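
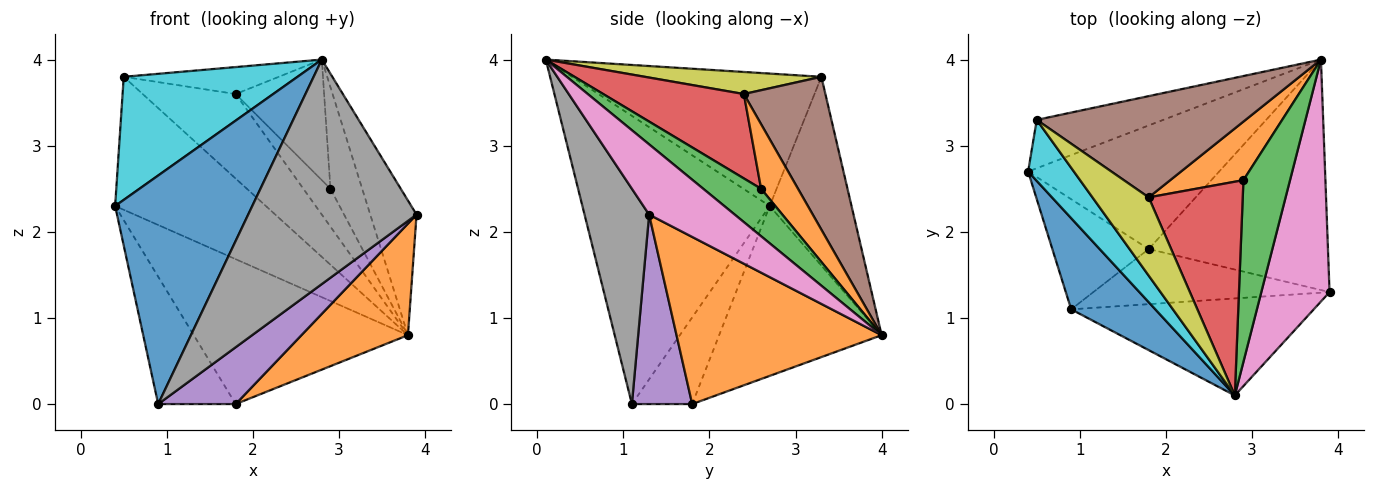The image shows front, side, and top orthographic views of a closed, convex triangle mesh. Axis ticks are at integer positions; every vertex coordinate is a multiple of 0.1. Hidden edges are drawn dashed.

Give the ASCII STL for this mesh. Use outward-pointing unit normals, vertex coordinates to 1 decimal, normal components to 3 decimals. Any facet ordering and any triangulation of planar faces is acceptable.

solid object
 facet normal -0.500 0.659 -0.562
  outer loop
   vertex 1.8 1.8 0.0
   vertex 0.4 2.7 2.3
   vertex 3.8 4.0 0.8
  endloop
 endfacet
 facet normal 0.643 -0.334 -0.689
  outer loop
   vertex 1.8 1.8 0.0
   vertex 3.8 4.0 0.8
   vertex 3.9 1.3 2.2
  endloop
 endfacet
 facet normal -0.454 0.837 -0.305
  outer loop
   vertex 0.5 3.3 3.8
   vertex 3.8 4.0 0.8
   vertex 0.4 2.7 2.3
  endloop
 endfacet
 facet normal -0.507 0.652 -0.564
  outer loop
   vertex 0.9 1.1 0.0
   vertex 0.4 2.7 2.3
   vertex 1.8 1.8 0.0
  endloop
 endfacet
 facet normal 0.488 -0.627 -0.608
  outer loop
   vertex 0.9 1.1 0.0
   vertex 1.8 1.8 0.0
   vertex 3.9 1.3 2.2
  endloop
 endfacet
 facet normal 0.490 0.559 0.669
  outer loop
   vertex 1.8 2.4 3.6
   vertex 3.8 4.0 0.8
   vertex 0.5 3.3 3.8
  endloop
 endfacet
 facet normal 0.669 0.362 0.650
  outer loop
   vertex 2.8 0.1 4.0
   vertex 3.9 1.3 2.2
   vertex 3.8 4.0 0.8
  endloop
 endfacet
 facet normal 0.332 -0.866 -0.374
  outer loop
   vertex 2.8 0.1 4.0
   vertex 0.9 1.1 0.0
   vertex 3.9 1.3 2.2
  endloop
 endfacet
 facet normal 0.348 0.305 0.886
  outer loop
   vertex 2.8 0.1 4.0
   vertex 1.8 2.4 3.6
   vertex 0.5 3.3 3.8
  endloop
 endfacet
 facet normal -0.789 -0.550 0.273
  outer loop
   vertex 2.8 0.1 4.0
   vertex 0.5 3.3 3.8
   vertex 0.4 2.7 2.3
  endloop
 endfacet
 facet normal -0.785 -0.575 0.229
  outer loop
   vertex 2.8 0.1 4.0
   vertex 0.4 2.7 2.3
   vertex 0.9 1.1 0.0
  endloop
 endfacet
 facet normal 0.595 0.437 0.675
  outer loop
   vertex 2.9 2.6 2.5
   vertex 3.8 4.0 0.8
   vertex 1.8 2.4 3.6
  endloop
 endfacet
 facet normal 0.665 0.365 0.652
  outer loop
   vertex 2.9 2.6 2.5
   vertex 2.8 0.1 4.0
   vertex 3.8 4.0 0.8
  endloop
 endfacet
 facet normal 0.616 0.387 0.686
  outer loop
   vertex 2.9 2.6 2.5
   vertex 1.8 2.4 3.6
   vertex 2.8 0.1 4.0
  endloop
 endfacet
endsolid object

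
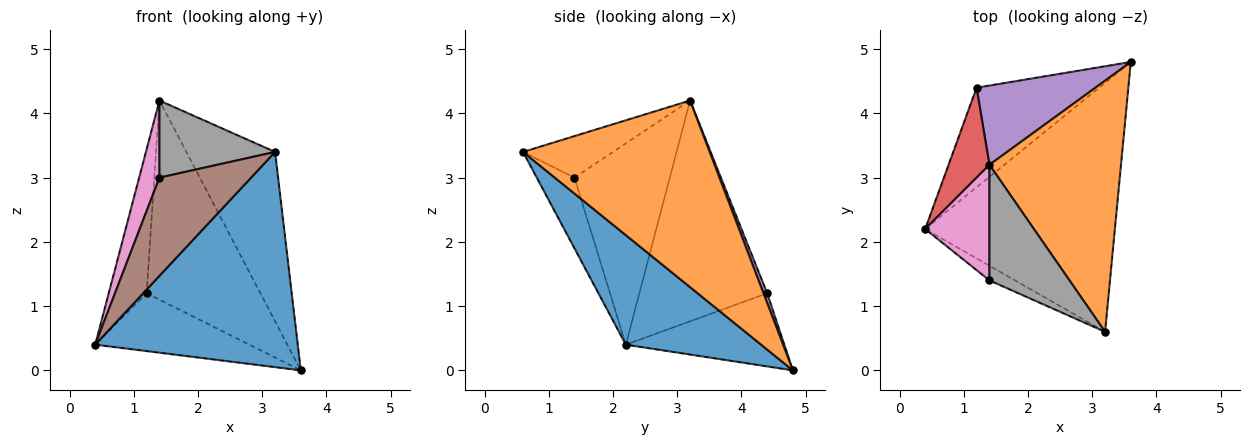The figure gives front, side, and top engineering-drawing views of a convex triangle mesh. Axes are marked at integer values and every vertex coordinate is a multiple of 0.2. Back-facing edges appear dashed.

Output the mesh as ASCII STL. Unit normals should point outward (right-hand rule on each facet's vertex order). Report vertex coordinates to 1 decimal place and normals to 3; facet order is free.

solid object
 facet normal 0.400 -0.599 -0.693
  outer loop
   vertex 3.2 0.6 3.4
   vertex 0.4 2.2 0.4
   vertex 3.6 4.8 0.0
  endloop
 endfacet
 facet normal 0.762 0.362 0.537
  outer loop
   vertex 1.4 3.2 4.2
   vertex 3.2 0.6 3.4
   vertex 3.6 4.8 0.0
  endloop
 endfacet
 facet normal -0.459 0.446 -0.768
  outer loop
   vertex 1.2 4.4 1.2
   vertex 3.6 4.8 0.0
   vertex 0.4 2.2 0.4
  endloop
 endfacet
 facet normal -0.944 0.280 0.175
  outer loop
   vertex 1.2 4.4 1.2
   vertex 0.4 2.2 0.4
   vertex 1.4 3.2 4.2
  endloop
 endfacet
 facet normal 0.030 0.929 0.370
  outer loop
   vertex 1.2 4.4 1.2
   vertex 1.4 3.2 4.2
   vertex 3.6 4.8 0.0
  endloop
 endfacet
 facet normal -0.377 -0.916 -0.137
  outer loop
   vertex 1.4 1.4 3.0
   vertex 0.4 2.2 0.4
   vertex 3.2 0.6 3.4
  endloop
 endfacet
 facet normal -0.934 -0.199 0.298
  outer loop
   vertex 1.4 1.4 3.0
   vertex 1.4 3.2 4.2
   vertex 0.4 2.2 0.4
  endloop
 endfacet
 facet normal -0.396 -0.509 0.764
  outer loop
   vertex 1.4 1.4 3.0
   vertex 3.2 0.6 3.4
   vertex 1.4 3.2 4.2
  endloop
 endfacet
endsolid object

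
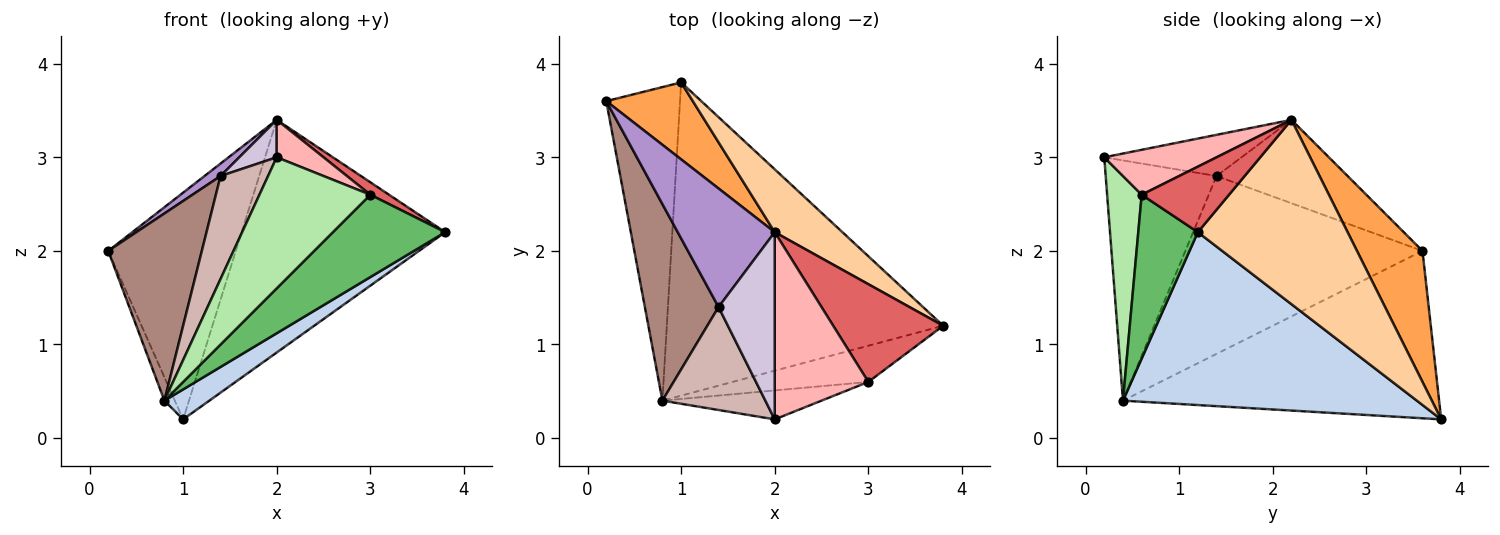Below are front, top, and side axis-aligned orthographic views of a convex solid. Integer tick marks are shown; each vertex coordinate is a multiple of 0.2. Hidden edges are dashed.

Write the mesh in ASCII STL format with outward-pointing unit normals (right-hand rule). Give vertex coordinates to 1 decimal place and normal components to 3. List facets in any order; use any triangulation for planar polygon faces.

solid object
 facet normal -0.915 0.030 -0.403
  outer loop
   vertex 0.8 0.4 0.4
   vertex 0.2 3.6 2.0
   vertex 1.0 3.8 0.2
  endloop
 endfacet
 facet normal 0.529 -0.081 -0.845
  outer loop
   vertex 0.8 0.4 0.4
   vertex 1.0 3.8 0.2
   vertex 3.8 1.2 2.2
  endloop
 endfacet
 facet normal 0.437 0.852 0.289
  outer loop
   vertex 2.0 2.2 3.4
   vertex 1.0 3.8 0.2
   vertex 0.2 3.6 2.0
  endloop
 endfacet
 facet normal 0.579 0.787 0.213
  outer loop
   vertex 2.0 2.2 3.4
   vertex 3.8 1.2 2.2
   vertex 1.0 3.8 0.2
  endloop
 endfacet
 facet normal 0.437 -0.824 -0.362
  outer loop
   vertex 3.0 0.6 2.6
   vertex 0.8 0.4 0.4
   vertex 3.8 1.2 2.2
  endloop
 endfacet
 facet normal 0.291 -0.934 -0.206
  outer loop
   vertex 3.0 0.6 2.6
   vertex 2.0 0.2 3.0
   vertex 0.8 0.4 0.4
  endloop
 endfacet
 facet normal 0.509 -0.109 0.854
  outer loop
   vertex 3.0 0.6 2.6
   vertex 3.8 1.2 2.2
   vertex 2.0 2.2 3.4
  endloop
 endfacet
 facet normal 0.426 -0.177 0.887
  outer loop
   vertex 3.0 0.6 2.6
   vertex 2.0 2.2 3.4
   vertex 2.0 0.2 3.0
  endloop
 endfacet
 facet normal -0.650 -0.080 0.756
  outer loop
   vertex 1.4 1.4 2.8
   vertex 2.0 2.2 3.4
   vertex 0.2 3.6 2.0
  endloop
 endfacet
 facet normal -0.584 -0.159 0.796
  outer loop
   vertex 1.4 1.4 2.8
   vertex 2.0 0.2 3.0
   vertex 2.0 2.2 3.4
  endloop
 endfacet
 facet normal -0.868 -0.343 0.360
  outer loop
   vertex 1.4 1.4 2.8
   vertex 0.2 3.6 2.0
   vertex 0.8 0.4 0.4
  endloop
 endfacet
 facet normal -0.855 -0.367 0.367
  outer loop
   vertex 1.4 1.4 2.8
   vertex 0.8 0.4 0.4
   vertex 2.0 0.2 3.0
  endloop
 endfacet
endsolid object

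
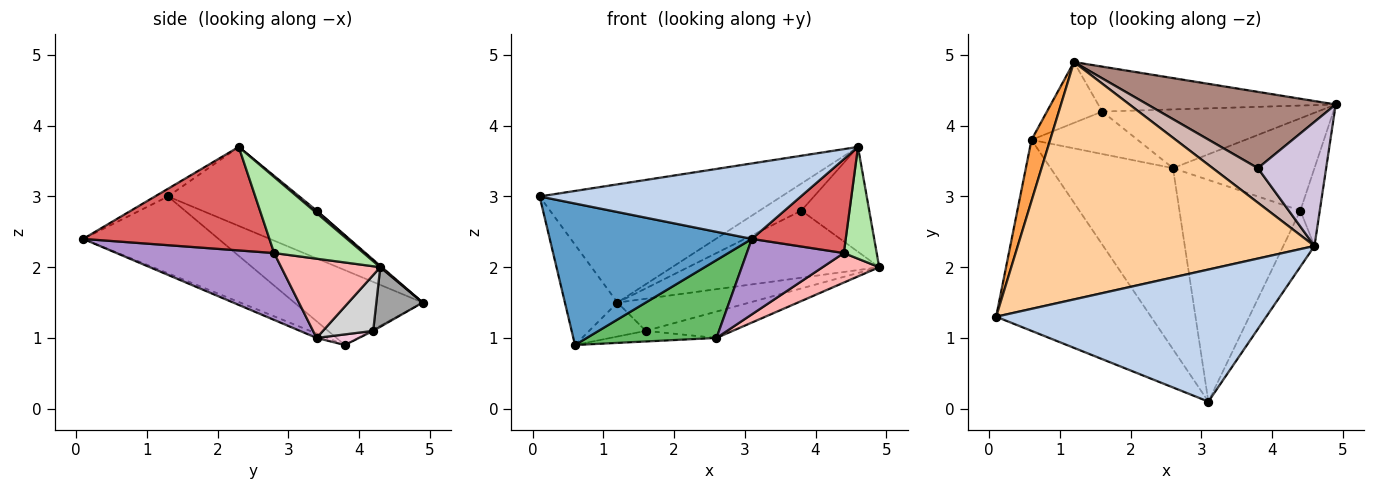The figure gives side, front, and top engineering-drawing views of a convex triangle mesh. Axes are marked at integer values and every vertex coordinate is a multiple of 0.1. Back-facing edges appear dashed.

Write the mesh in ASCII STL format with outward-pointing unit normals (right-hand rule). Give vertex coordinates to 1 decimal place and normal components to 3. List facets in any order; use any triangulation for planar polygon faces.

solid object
 facet normal -0.370 -0.553 -0.746
  outer loop
   vertex 0.6 3.8 0.9
   vertex 3.1 0.1 2.4
   vertex 0.1 1.3 3.0
  endloop
 endfacet
 facet normal -0.025 -0.496 0.868
  outer loop
   vertex 4.6 2.3 3.7
   vertex 0.1 1.3 3.0
   vertex 3.1 0.1 2.4
  endloop
 endfacet
 facet normal -0.902 0.369 0.225
  outer loop
   vertex 1.2 4.9 1.5
   vertex 0.6 3.8 0.9
   vertex 0.1 1.3 3.0
  endloop
 endfacet
 facet normal -0.232 0.434 0.871
  outer loop
   vertex 1.2 4.9 1.5
   vertex 0.1 1.3 3.0
   vertex 4.6 2.3 3.7
  endloop
 endfacet
 facet normal -0.033 -0.395 -0.918
  outer loop
   vertex 2.6 3.4 1.0
   vertex 3.1 0.1 2.4
   vertex 0.6 3.8 0.9
  endloop
 endfacet
 facet normal 0.913 -0.335 -0.233
  outer loop
   vertex 4.4 2.8 2.2
   vertex 4.9 4.3 2.0
   vertex 4.6 2.3 3.7
  endloop
 endfacet
 facet normal 0.862 -0.434 -0.260
  outer loop
   vertex 4.4 2.8 2.2
   vertex 4.6 2.3 3.7
   vertex 3.1 0.1 2.4
  endloop
 endfacet
 facet normal 0.471 -0.269 -0.840
  outer loop
   vertex 4.4 2.8 2.2
   vertex 2.6 3.4 1.0
   vertex 4.9 4.3 2.0
  endloop
 endfacet
 facet normal 0.464 -0.285 -0.839
  outer loop
   vertex 4.4 2.8 2.2
   vertex 3.1 0.1 2.4
   vertex 2.6 3.4 1.0
  endloop
 endfacet
 facet normal 0.028 0.645 0.764
  outer loop
   vertex 3.8 3.4 2.8
   vertex 4.6 2.3 3.7
   vertex 4.9 4.3 2.0
  endloop
 endfacet
 facet normal 0.006 0.660 0.751
  outer loop
   vertex 3.8 3.4 2.8
   vertex 4.9 4.3 2.0
   vertex 1.2 4.9 1.5
  endloop
 endfacet
 facet normal -0.038 0.616 0.787
  outer loop
   vertex 3.8 3.4 2.8
   vertex 1.2 4.9 1.5
   vertex 4.6 2.3 3.7
  endloop
 endfacet
 facet normal -0.020 0.487 -0.873
  outer loop
   vertex 1.6 4.2 1.1
   vertex 0.6 3.8 0.9
   vertex 1.2 4.9 1.5
  endloop
 endfacet
 facet normal 0.097 0.241 -0.966
  outer loop
   vertex 1.6 4.2 1.1
   vertex 2.6 3.4 1.0
   vertex 0.6 3.8 0.9
  endloop
 endfacet
 facet normal 0.200 0.570 -0.797
  outer loop
   vertex 1.6 4.2 1.1
   vertex 1.2 4.9 1.5
   vertex 4.9 4.3 2.0
  endloop
 endfacet
 facet normal 0.230 0.399 -0.888
  outer loop
   vertex 1.6 4.2 1.1
   vertex 4.9 4.3 2.0
   vertex 2.6 3.4 1.0
  endloop
 endfacet
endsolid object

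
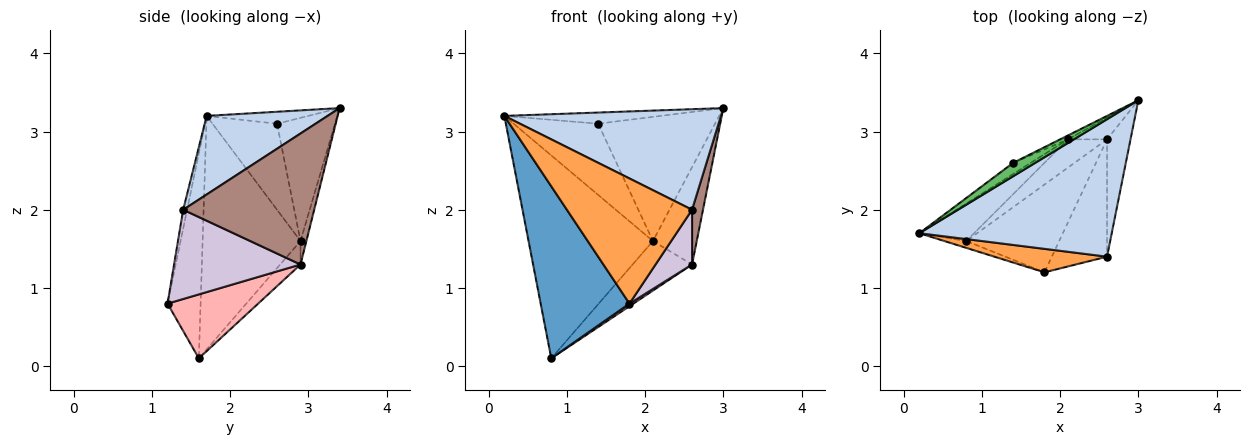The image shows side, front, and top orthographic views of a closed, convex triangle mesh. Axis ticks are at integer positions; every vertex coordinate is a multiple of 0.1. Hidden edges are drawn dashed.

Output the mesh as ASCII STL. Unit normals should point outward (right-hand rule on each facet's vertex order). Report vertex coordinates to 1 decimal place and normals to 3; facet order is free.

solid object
 facet normal -0.349 -0.937 -0.037
  outer loop
   vertex 0.8 1.6 0.1
   vertex 1.8 1.2 0.8
   vertex 0.2 1.7 3.2
  endloop
 endfacet
 facet normal 0.313 -0.561 0.766
  outer loop
   vertex 2.6 1.4 2.0
   vertex 3.0 3.4 3.3
   vertex 0.2 1.7 3.2
  endloop
 endfacet
 facet normal -0.031 -0.982 0.184
  outer loop
   vertex 2.6 1.4 2.0
   vertex 0.2 1.7 3.2
   vertex 1.8 1.2 0.8
  endloop
 endfacet
 facet normal -0.612 0.778 -0.144
  outer loop
   vertex 2.1 2.9 1.6
   vertex 0.8 1.6 0.1
   vertex 0.2 1.7 3.2
  endloop
 endfacet
 facet normal -0.384 0.591 0.709
  outer loop
   vertex 1.4 2.6 3.1
   vertex 0.2 1.7 3.2
   vertex 3.0 3.4 3.3
  endloop
 endfacet
 facet normal -0.602 0.789 -0.123
  outer loop
   vertex 1.4 2.6 3.1
   vertex 2.1 2.9 1.6
   vertex 0.2 1.7 3.2
  endloop
 endfacet
 facet normal -0.444 0.895 -0.028
  outer loop
   vertex 1.4 2.6 3.1
   vertex 3.0 3.4 3.3
   vertex 2.1 2.9 1.6
  endloop
 endfacet
 facet normal 0.567 -0.024 -0.824
  outer loop
   vertex 2.6 2.9 1.3
   vertex 1.8 1.2 0.8
   vertex 0.8 1.6 0.1
  endloop
 endfacet
 facet normal -0.285 0.833 -0.475
  outer loop
   vertex 2.6 2.9 1.3
   vertex 0.8 1.6 0.1
   vertex 2.1 2.9 1.6
  endloop
 endfacet
 facet normal 0.826 -0.238 -0.511
  outer loop
   vertex 2.6 2.9 1.3
   vertex 2.6 1.4 2.0
   vertex 1.8 1.2 0.8
  endloop
 endfacet
 facet normal 0.981 -0.082 -0.176
  outer loop
   vertex 2.6 2.9 1.3
   vertex 3.0 3.4 3.3
   vertex 2.6 1.4 2.0
  endloop
 endfacet
 facet normal -0.130 0.968 -0.216
  outer loop
   vertex 2.6 2.9 1.3
   vertex 2.1 2.9 1.6
   vertex 3.0 3.4 3.3
  endloop
 endfacet
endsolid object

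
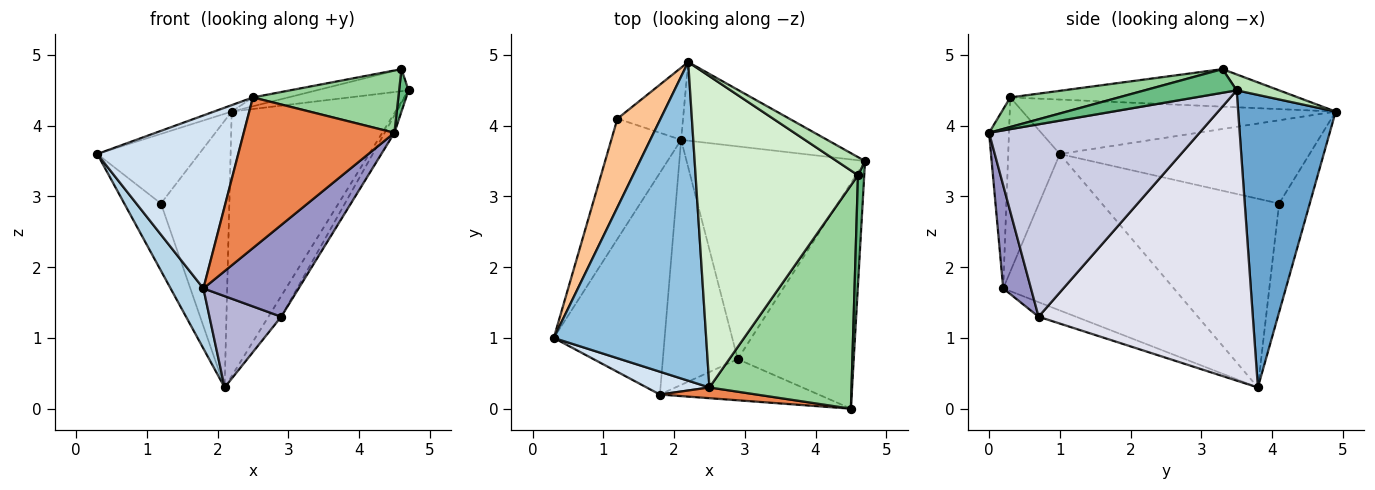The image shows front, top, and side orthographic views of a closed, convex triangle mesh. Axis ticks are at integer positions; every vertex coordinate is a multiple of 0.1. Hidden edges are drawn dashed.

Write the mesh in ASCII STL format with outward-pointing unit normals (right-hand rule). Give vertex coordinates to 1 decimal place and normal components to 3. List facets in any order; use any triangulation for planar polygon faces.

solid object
 facet normal 0.496 0.832 -0.247
  outer loop
   vertex 2.2 4.9 4.2
   vertex 4.7 3.5 4.5
   vertex 2.1 3.8 0.3
  endloop
 endfacet
 facet normal -0.336 0.019 0.942
  outer loop
   vertex 2.5 0.3 4.4
   vertex 2.2 4.9 4.2
   vertex 0.3 1.0 3.6
  endloop
 endfacet
 facet normal -0.806 -0.155 -0.571
  outer loop
   vertex 1.8 0.2 1.7
   vertex 0.3 1.0 3.6
   vertex 2.1 3.8 0.3
  endloop
 endfacet
 facet normal -0.341 -0.932 0.123
  outer loop
   vertex 1.8 0.2 1.7
   vertex 2.5 0.3 4.4
   vertex 0.3 1.0 3.6
  endloop
 endfacet
 facet normal -0.131 -0.989 0.071
  outer loop
   vertex 1.8 0.2 1.7
   vertex 4.5 0.0 3.9
   vertex 2.5 0.3 4.4
  endloop
 endfacet
 facet normal -0.921 0.190 -0.341
  outer loop
   vertex 1.2 4.1 2.9
   vertex 2.1 3.8 0.3
   vertex 0.3 1.0 3.6
  endloop
 endfacet
 facet normal -0.835 0.340 0.433
  outer loop
   vertex 1.2 4.1 2.9
   vertex 0.3 1.0 3.6
   vertex 2.2 4.9 4.2
  endloop
 endfacet
 facet normal -0.397 0.886 -0.240
  outer loop
   vertex 1.2 4.1 2.9
   vertex 2.2 4.9 4.2
   vertex 2.1 3.8 0.3
  endloop
 endfacet
 facet normal 0.962 -0.099 0.255
  outer loop
   vertex 4.6 3.3 4.8
   vertex 4.5 0.0 3.9
   vertex 4.7 3.5 4.5
  endloop
 endfacet
 facet normal 0.197 -0.264 0.944
  outer loop
   vertex 4.6 3.3 4.8
   vertex 2.5 0.3 4.4
   vertex 4.5 0.0 3.9
  endloop
 endfacet
 facet normal 0.336 0.728 0.597
  outer loop
   vertex 4.6 3.3 4.8
   vertex 4.7 3.5 4.5
   vertex 2.2 4.9 4.2
  endloop
 endfacet
 facet normal -0.225 0.028 0.974
  outer loop
   vertex 4.6 3.3 4.8
   vertex 2.2 4.9 4.2
   vertex 2.5 0.3 4.4
  endloop
 endfacet
 facet normal 0.257 -0.882 -0.396
  outer loop
   vertex 2.9 0.7 1.3
   vertex 4.5 0.0 3.9
   vertex 1.8 0.2 1.7
  endloop
 endfacet
 facet normal -0.179 -0.344 -0.922
  outer loop
   vertex 2.9 0.7 1.3
   vertex 1.8 0.2 1.7
   vertex 2.1 3.8 0.3
  endloop
 endfacet
 facet normal 0.856 0.040 -0.516
  outer loop
   vertex 2.9 0.7 1.3
   vertex 4.7 3.5 4.5
   vertex 4.5 0.0 3.9
  endloop
 endfacet
 facet normal 0.851 0.051 -0.523
  outer loop
   vertex 2.9 0.7 1.3
   vertex 2.1 3.8 0.3
   vertex 4.7 3.5 4.5
  endloop
 endfacet
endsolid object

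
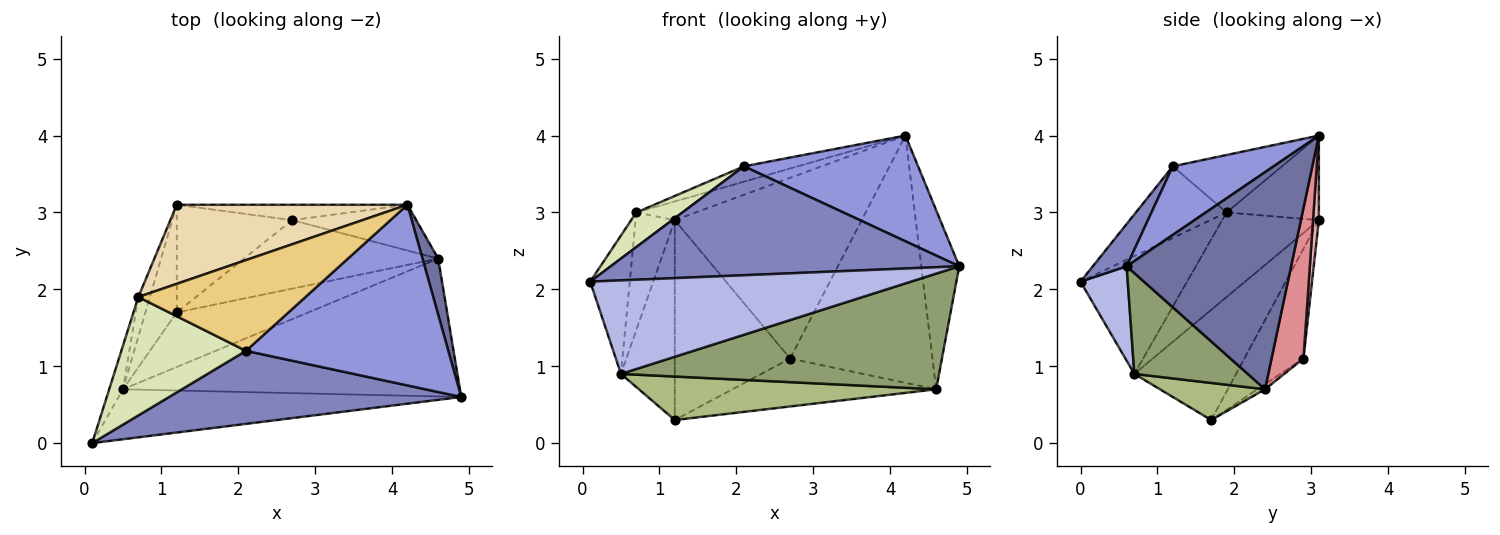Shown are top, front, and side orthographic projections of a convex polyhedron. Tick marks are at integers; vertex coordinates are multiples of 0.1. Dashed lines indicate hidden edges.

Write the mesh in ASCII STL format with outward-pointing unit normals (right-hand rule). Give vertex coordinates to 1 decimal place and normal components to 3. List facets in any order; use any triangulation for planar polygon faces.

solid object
 facet normal 0.972 0.224 0.070
  outer loop
   vertex 4.6 2.4 0.7
   vertex 4.2 3.1 4.0
   vertex 4.9 0.6 2.3
  endloop
 endfacet
 facet normal 0.080 -0.828 0.555
  outer loop
   vertex 2.1 1.2 3.6
   vertex 0.1 0.0 2.1
   vertex 4.9 0.6 2.3
  endloop
 endfacet
 facet normal 0.281 -0.485 0.828
  outer loop
   vertex 2.1 1.2 3.6
   vertex 4.9 0.6 2.3
   vertex 4.2 3.1 4.0
  endloop
 endfacet
 facet normal 0.129 -0.875 -0.467
  outer loop
   vertex 0.5 0.7 0.9
   vertex 4.9 0.6 2.3
   vertex 0.1 0.0 2.1
  endloop
 endfacet
 facet normal 0.223 -0.627 -0.747
  outer loop
   vertex 0.5 0.7 0.9
   vertex 4.6 2.4 0.7
   vertex 4.9 0.6 2.3
  endloop
 endfacet
 facet normal 0.215 -0.609 -0.764
  outer loop
   vertex 0.5 0.7 0.9
   vertex 1.2 1.7 0.3
   vertex 4.6 2.4 0.7
  endloop
 endfacet
 facet normal -0.857 0.453 -0.244
  outer loop
   vertex 1.2 3.1 2.9
   vertex 1.2 1.7 0.3
   vertex 0.5 0.7 0.9
  endloop
 endfacet
 facet normal -0.483 -0.246 0.840
  outer loop
   vertex 0.7 1.9 3.0
   vertex 0.1 0.0 2.1
   vertex 2.1 1.2 3.6
  endloop
 endfacet
 facet normal -0.932 0.346 -0.109
  outer loop
   vertex 0.7 1.9 3.0
   vertex 0.5 0.7 0.9
   vertex 0.1 0.0 2.1
  endloop
 endfacet
 facet normal -0.919 0.373 -0.125
  outer loop
   vertex 0.7 1.9 3.0
   vertex 1.2 3.1 2.9
   vertex 0.5 0.7 0.9
  endloop
 endfacet
 facet normal -0.321 0.158 0.934
  outer loop
   vertex 0.7 1.9 3.0
   vertex 2.1 1.2 3.6
   vertex 4.2 3.1 4.0
  endloop
 endfacet
 facet normal -0.336 0.216 0.917
  outer loop
   vertex 0.7 1.9 3.0
   vertex 4.2 3.1 4.0
   vertex 1.2 3.1 2.9
  endloop
 endfacet
 facet normal -0.022 0.573 -0.819
  outer loop
   vertex 2.7 2.9 1.1
   vertex 4.6 2.4 0.7
   vertex 1.2 1.7 0.3
  endloop
 endfacet
 facet normal -0.412 0.802 -0.432
  outer loop
   vertex 2.7 2.9 1.1
   vertex 1.2 1.7 0.3
   vertex 1.2 3.1 2.9
  endloop
 endfacet
 facet normal 0.215 0.960 -0.178
  outer loop
   vertex 2.7 2.9 1.1
   vertex 4.2 3.1 4.0
   vertex 4.6 2.4 0.7
  endloop
 endfacet
 facet normal 0.031 0.996 -0.085
  outer loop
   vertex 2.7 2.9 1.1
   vertex 1.2 3.1 2.9
   vertex 4.2 3.1 4.0
  endloop
 endfacet
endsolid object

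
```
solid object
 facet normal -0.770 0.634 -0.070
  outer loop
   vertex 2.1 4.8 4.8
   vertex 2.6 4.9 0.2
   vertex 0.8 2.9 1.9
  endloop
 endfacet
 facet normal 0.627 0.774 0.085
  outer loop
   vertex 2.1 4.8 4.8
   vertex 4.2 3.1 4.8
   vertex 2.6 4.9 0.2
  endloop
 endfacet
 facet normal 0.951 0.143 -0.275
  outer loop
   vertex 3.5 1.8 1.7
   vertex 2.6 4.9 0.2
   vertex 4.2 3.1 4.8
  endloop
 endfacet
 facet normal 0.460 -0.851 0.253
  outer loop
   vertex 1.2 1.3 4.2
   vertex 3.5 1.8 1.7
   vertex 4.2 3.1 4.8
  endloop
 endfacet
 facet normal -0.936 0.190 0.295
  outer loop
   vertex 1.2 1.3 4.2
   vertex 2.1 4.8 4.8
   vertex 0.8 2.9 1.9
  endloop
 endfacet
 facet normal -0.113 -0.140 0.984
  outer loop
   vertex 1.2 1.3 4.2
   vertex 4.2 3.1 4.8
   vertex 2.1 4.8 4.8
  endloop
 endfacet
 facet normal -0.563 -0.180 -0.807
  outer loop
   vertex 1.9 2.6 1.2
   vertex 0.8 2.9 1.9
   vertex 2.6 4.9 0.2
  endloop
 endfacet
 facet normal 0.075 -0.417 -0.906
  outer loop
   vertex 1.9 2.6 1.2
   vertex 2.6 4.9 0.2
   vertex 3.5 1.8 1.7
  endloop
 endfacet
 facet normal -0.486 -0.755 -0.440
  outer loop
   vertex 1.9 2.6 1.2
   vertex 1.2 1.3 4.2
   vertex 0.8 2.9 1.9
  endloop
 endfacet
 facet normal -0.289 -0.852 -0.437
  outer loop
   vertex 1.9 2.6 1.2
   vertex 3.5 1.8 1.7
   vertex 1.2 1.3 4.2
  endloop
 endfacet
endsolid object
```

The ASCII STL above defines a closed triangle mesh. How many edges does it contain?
15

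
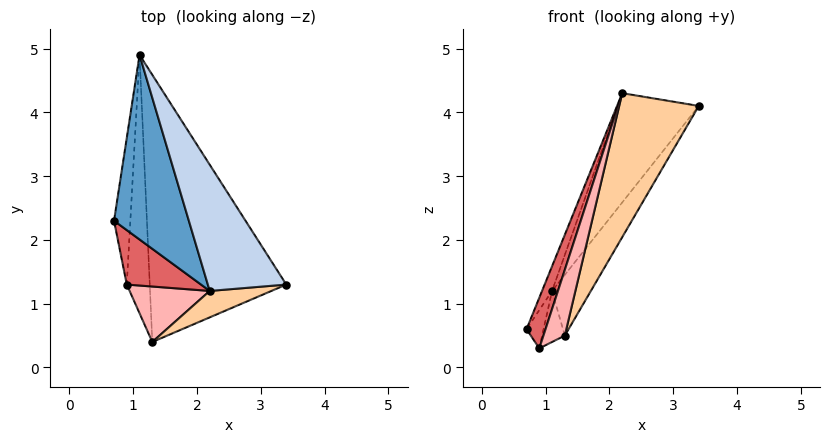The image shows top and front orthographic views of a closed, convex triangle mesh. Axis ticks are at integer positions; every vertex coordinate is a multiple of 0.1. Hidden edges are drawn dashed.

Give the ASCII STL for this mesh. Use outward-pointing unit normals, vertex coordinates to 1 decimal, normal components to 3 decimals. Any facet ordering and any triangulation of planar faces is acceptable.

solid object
 facet normal -0.920 0.052 0.388
  outer loop
   vertex 2.2 1.2 4.3
   vertex 1.1 4.9 1.2
   vertex 0.7 2.3 0.6
  endloop
 endfacet
 facet normal 0.071 0.653 0.754
  outer loop
   vertex 2.2 1.2 4.3
   vertex 3.4 1.3 4.1
   vertex 1.1 4.9 1.2
  endloop
 endfacet
 facet normal 0.844 0.119 -0.522
  outer loop
   vertex 1.3 0.4 0.5
   vertex 1.1 4.9 1.2
   vertex 3.4 1.3 4.1
  endloop
 endfacet
 facet normal 0.111 -0.977 0.179
  outer loop
   vertex 1.3 0.4 0.5
   vertex 3.4 1.3 4.1
   vertex 2.2 1.2 4.3
  endloop
 endfacet
 facet normal -0.186 0.248 -0.951
  outer loop
   vertex 0.9 1.3 0.3
   vertex 0.7 2.3 0.6
   vertex 1.1 4.9 1.2
  endloop
 endfacet
 facet normal 0.680 0.142 -0.720
  outer loop
   vertex 0.9 1.3 0.3
   vertex 1.1 4.9 1.2
   vertex 1.3 0.4 0.5
  endloop
 endfacet
 facet normal -0.917 -0.271 0.291
  outer loop
   vertex 0.9 1.3 0.3
   vertex 2.2 1.2 4.3
   vertex 0.7 2.3 0.6
  endloop
 endfacet
 facet normal -0.898 -0.336 0.283
  outer loop
   vertex 0.9 1.3 0.3
   vertex 1.3 0.4 0.5
   vertex 2.2 1.2 4.3
  endloop
 endfacet
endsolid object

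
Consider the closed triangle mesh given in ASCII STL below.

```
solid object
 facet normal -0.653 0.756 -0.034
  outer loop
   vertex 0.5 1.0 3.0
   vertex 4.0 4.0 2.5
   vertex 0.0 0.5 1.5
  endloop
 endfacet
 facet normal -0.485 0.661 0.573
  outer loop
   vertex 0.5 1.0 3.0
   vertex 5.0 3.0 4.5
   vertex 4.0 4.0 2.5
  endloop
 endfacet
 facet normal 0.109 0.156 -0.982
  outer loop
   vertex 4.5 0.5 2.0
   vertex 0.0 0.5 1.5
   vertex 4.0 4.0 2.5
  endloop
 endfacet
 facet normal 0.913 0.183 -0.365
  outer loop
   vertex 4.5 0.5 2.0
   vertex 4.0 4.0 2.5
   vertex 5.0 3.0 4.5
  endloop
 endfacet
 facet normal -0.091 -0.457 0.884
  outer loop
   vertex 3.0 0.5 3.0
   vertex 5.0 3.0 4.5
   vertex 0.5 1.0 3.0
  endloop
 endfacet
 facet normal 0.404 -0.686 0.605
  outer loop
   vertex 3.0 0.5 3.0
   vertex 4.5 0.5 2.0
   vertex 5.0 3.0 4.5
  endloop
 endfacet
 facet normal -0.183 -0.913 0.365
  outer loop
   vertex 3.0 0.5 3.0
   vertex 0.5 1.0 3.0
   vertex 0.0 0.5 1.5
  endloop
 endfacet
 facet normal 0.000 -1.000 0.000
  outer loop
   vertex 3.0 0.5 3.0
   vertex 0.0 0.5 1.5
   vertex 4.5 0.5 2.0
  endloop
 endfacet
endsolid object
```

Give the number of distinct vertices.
6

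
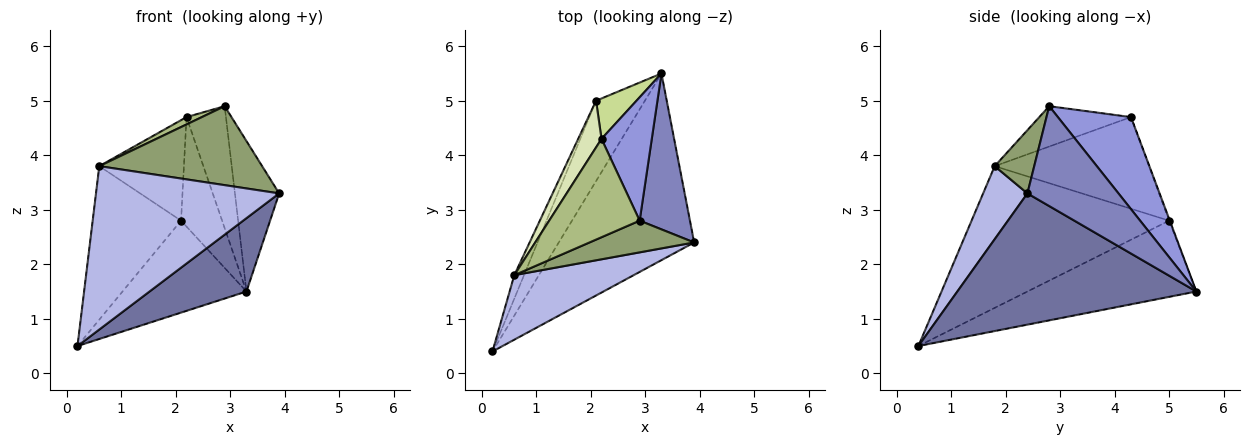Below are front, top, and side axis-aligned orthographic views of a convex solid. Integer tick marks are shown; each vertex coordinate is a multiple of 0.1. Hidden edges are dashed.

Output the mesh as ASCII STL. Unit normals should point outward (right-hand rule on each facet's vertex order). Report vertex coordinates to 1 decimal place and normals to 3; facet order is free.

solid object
 facet normal 0.670 -0.272 -0.691
  outer loop
   vertex 3.3 5.5 1.5
   vertex 3.9 2.4 3.3
   vertex 0.2 0.4 0.5
  endloop
 endfacet
 facet normal 0.819 0.398 0.413
  outer loop
   vertex 2.9 2.8 4.9
   vertex 3.9 2.4 3.3
   vertex 3.3 5.5 1.5
  endloop
 endfacet
 facet normal 0.793 0.428 0.433
  outer loop
   vertex 2.2 4.3 4.7
   vertex 2.9 2.8 4.9
   vertex 3.3 5.5 1.5
  endloop
 endfacet
 facet normal 0.219 -0.907 0.358
  outer loop
   vertex 0.6 1.8 3.8
   vertex 0.2 0.4 0.5
   vertex 3.9 2.4 3.3
  endloop
 endfacet
 facet normal 0.220 -0.905 0.364
  outer loop
   vertex 0.6 1.8 3.8
   vertex 3.9 2.4 3.3
   vertex 2.9 2.8 4.9
  endloop
 endfacet
 facet normal -0.406 -0.068 0.911
  outer loop
   vertex 0.6 1.8 3.8
   vertex 2.9 2.8 4.9
   vertex 2.2 4.3 4.7
  endloop
 endfacet
 facet normal -0.016 0.938 0.346
  outer loop
   vertex 2.1 5.0 2.8
   vertex 2.2 4.3 4.7
   vertex 3.3 5.5 1.5
  endloop
 endfacet
 facet normal -0.856 0.469 0.218
  outer loop
   vertex 2.1 5.0 2.8
   vertex 0.6 1.8 3.8
   vertex 2.2 4.3 4.7
  endloop
 endfacet
 facet normal -0.716 0.525 -0.459
  outer loop
   vertex 2.1 5.0 2.8
   vertex 3.3 5.5 1.5
   vertex 0.2 0.4 0.5
  endloop
 endfacet
 facet normal -0.911 0.408 -0.062
  outer loop
   vertex 2.1 5.0 2.8
   vertex 0.2 0.4 0.5
   vertex 0.6 1.8 3.8
  endloop
 endfacet
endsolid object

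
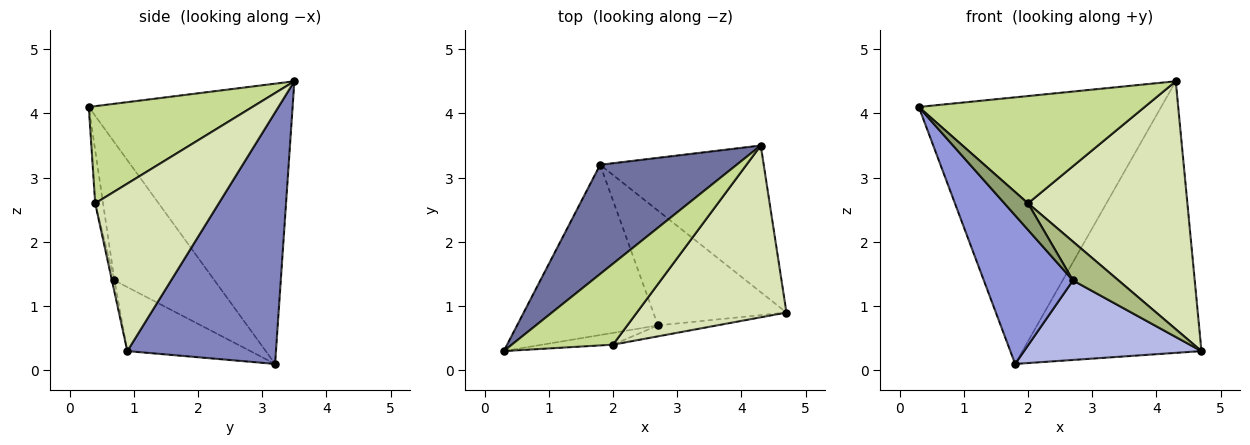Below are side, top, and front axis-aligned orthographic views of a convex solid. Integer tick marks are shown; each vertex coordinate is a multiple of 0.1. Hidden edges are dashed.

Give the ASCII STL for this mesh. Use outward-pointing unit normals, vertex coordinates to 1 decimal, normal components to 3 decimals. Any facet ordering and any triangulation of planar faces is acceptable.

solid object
 facet normal -0.614 0.730 0.299
  outer loop
   vertex 4.3 3.5 4.5
   vertex 1.8 3.2 0.1
   vertex 0.3 0.3 4.1
  endloop
 endfacet
 facet normal 0.590 0.710 -0.384
  outer loop
   vertex 4.3 3.5 4.5
   vertex 4.7 0.9 0.3
   vertex 1.8 3.2 0.1
  endloop
 endfacet
 facet normal -0.594 -0.529 -0.606
  outer loop
   vertex 2.7 0.7 1.4
   vertex 0.3 0.3 4.1
   vertex 1.8 3.2 0.1
  endloop
 endfacet
 facet normal -0.367 -0.530 -0.764
  outer loop
   vertex 2.7 0.7 1.4
   vertex 1.8 3.2 0.1
   vertex 4.7 0.9 0.3
  endloop
 endfacet
 facet normal -0.291 -0.874 -0.389
  outer loop
   vertex 2.0 0.4 2.6
   vertex 0.3 0.3 4.1
   vertex 2.7 0.7 1.4
  endloop
 endfacet
 facet normal -0.053 -0.961 -0.271
  outer loop
   vertex 2.0 0.4 2.6
   vertex 2.7 0.7 1.4
   vertex 4.7 0.9 0.3
  endloop
 endfacet
 facet normal 0.501 -0.691 0.521
  outer loop
   vertex 2.0 0.4 2.6
   vertex 4.3 3.5 4.5
   vertex 0.3 0.3 4.1
  endloop
 endfacet
 facet normal 0.537 -0.693 0.480
  outer loop
   vertex 2.0 0.4 2.6
   vertex 4.7 0.9 0.3
   vertex 4.3 3.5 4.5
  endloop
 endfacet
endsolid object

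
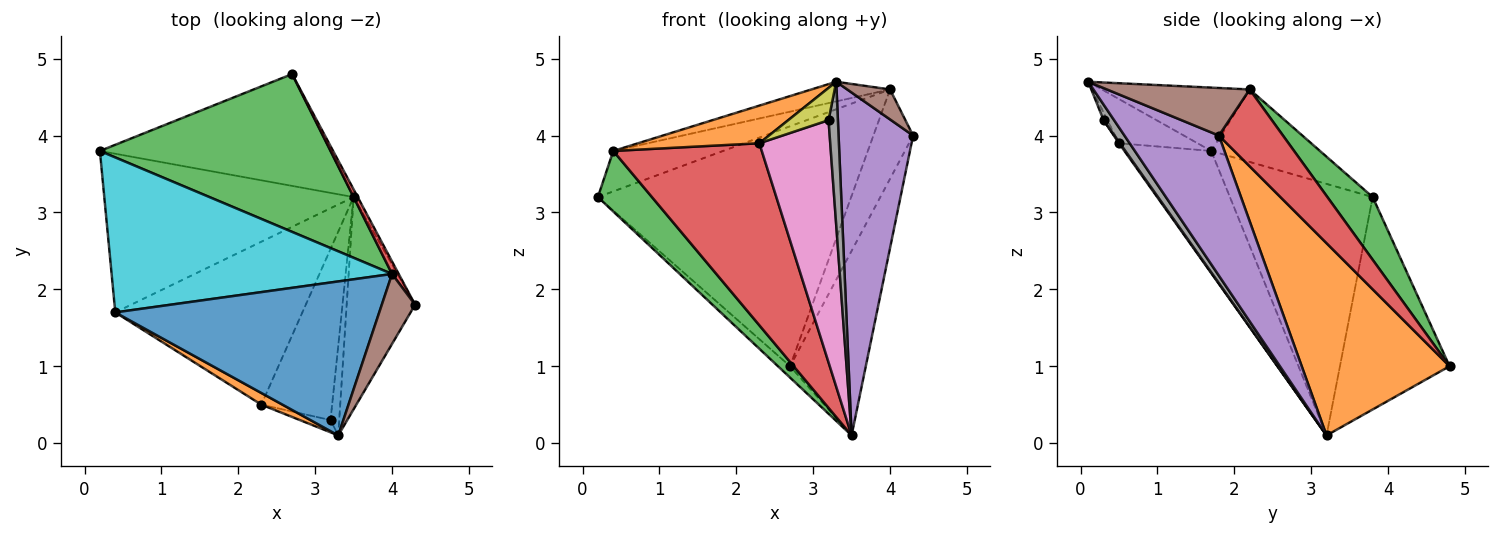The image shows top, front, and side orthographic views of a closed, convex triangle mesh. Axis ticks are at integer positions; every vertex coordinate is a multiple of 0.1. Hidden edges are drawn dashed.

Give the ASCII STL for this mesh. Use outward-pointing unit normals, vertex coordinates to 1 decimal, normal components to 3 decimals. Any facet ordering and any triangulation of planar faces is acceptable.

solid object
 facet normal -0.675 0.075 -0.734
  outer loop
   vertex 3.5 3.2 0.1
   vertex 0.2 3.8 3.2
   vertex 2.7 4.8 1.0
  endloop
 endfacet
 facet normal 0.890 0.456 -0.019
  outer loop
   vertex 3.5 3.2 0.1
   vertex 2.7 4.8 1.0
   vertex 4.3 1.8 4.0
  endloop
 endfacet
 facet normal 0.148 0.826 0.543
  outer loop
   vertex 4.0 2.2 4.6
   vertex 2.7 4.8 1.0
   vertex 0.2 3.8 3.2
  endloop
 endfacet
 facet normal 0.848 0.526 0.073
  outer loop
   vertex 4.0 2.2 4.6
   vertex 4.3 1.8 4.0
   vertex 2.7 4.8 1.0
  endloop
 endfacet
 facet normal 0.733 -0.579 -0.358
  outer loop
   vertex 3.3 0.1 4.7
   vertex 3.5 3.2 0.1
   vertex 4.3 1.8 4.0
  endloop
 endfacet
 facet normal 0.796 -0.239 0.557
  outer loop
   vertex 3.3 0.1 4.7
   vertex 4.3 1.8 4.0
   vertex 4.0 2.2 4.6
  endloop
 endfacet
 facet normal 0.011 -0.817 -0.577
  outer loop
   vertex 3.2 0.3 4.2
   vertex 2.3 0.5 3.9
   vertex 3.5 3.2 0.1
  endloop
 endfacet
 facet normal 0.690 -0.614 -0.383
  outer loop
   vertex 3.2 0.3 4.2
   vertex 3.5 3.2 0.1
   vertex 3.3 0.1 4.7
  endloop
 endfacet
 facet normal -0.089 -0.931 -0.355
  outer loop
   vertex 3.2 0.3 4.2
   vertex 3.3 0.1 4.7
   vertex 2.3 0.5 3.9
  endloop
 endfacet
 facet normal -0.243 0.245 0.939
  outer loop
   vertex 0.4 1.7 3.8
   vertex 4.0 2.2 4.6
   vertex 0.2 3.8 3.2
  endloop
 endfacet
 facet normal -0.232 0.123 0.965
  outer loop
   vertex 0.4 1.7 3.8
   vertex 3.3 0.1 4.7
   vertex 4.0 2.2 4.6
  endloop
 endfacet
 facet normal -0.526 -0.812 0.252
  outer loop
   vertex 0.4 1.7 3.8
   vertex 2.3 0.5 3.9
   vertex 3.3 0.1 4.7
  endloop
 endfacet
 facet normal -0.686 -0.260 -0.680
  outer loop
   vertex 0.4 1.7 3.8
   vertex 0.2 3.8 3.2
   vertex 3.5 3.2 0.1
  endloop
 endfacet
 facet normal -0.399 -0.683 -0.611
  outer loop
   vertex 0.4 1.7 3.8
   vertex 3.5 3.2 0.1
   vertex 2.3 0.5 3.9
  endloop
 endfacet
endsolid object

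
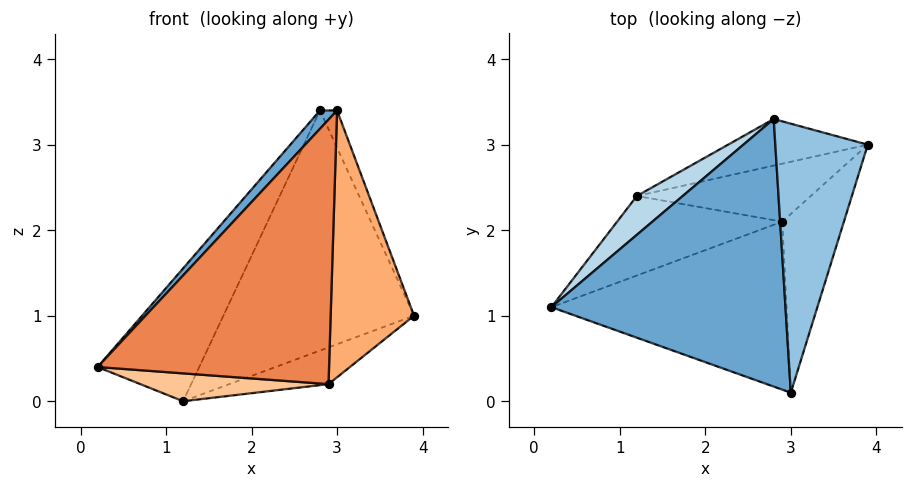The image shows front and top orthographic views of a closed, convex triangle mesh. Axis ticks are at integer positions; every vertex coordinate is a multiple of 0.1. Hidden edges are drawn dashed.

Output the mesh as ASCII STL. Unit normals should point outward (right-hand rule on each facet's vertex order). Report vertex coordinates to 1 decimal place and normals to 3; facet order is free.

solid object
 facet normal -0.738 -0.046 0.673
  outer loop
   vertex 2.8 3.3 3.4
   vertex 0.2 1.1 0.4
   vertex 3.0 0.1 3.4
  endloop
 endfacet
 facet normal 0.910 0.057 0.410
  outer loop
   vertex 2.8 3.3 3.4
   vertex 3.0 0.1 3.4
   vertex 3.9 3.0 1.0
  endloop
 endfacet
 facet normal -0.751 0.634 0.185
  outer loop
   vertex 1.2 2.4 0.0
   vertex 0.2 1.1 0.4
   vertex 2.8 3.3 3.4
  endloop
 endfacet
 facet normal -0.146 0.971 -0.188
  outer loop
   vertex 1.2 2.4 0.0
   vertex 2.8 3.3 3.4
   vertex 3.9 3.0 1.0
  endloop
 endfacet
 facet normal 0.263 -0.814 -0.517
  outer loop
   vertex 2.9 2.1 0.2
   vertex 3.0 0.1 3.4
   vertex 0.2 1.1 0.4
  endloop
 endfacet
 facet normal 0.766 -0.534 -0.358
  outer loop
   vertex 2.9 2.1 0.2
   vertex 3.9 3.0 1.0
   vertex 3.0 0.1 3.4
  endloop
 endfacet
 facet normal 0.053 -0.330 -0.942
  outer loop
   vertex 2.9 2.1 0.2
   vertex 0.2 1.1 0.4
   vertex 1.2 2.4 0.0
  endloop
 endfacet
 facet normal 0.190 0.526 -0.829
  outer loop
   vertex 2.9 2.1 0.2
   vertex 1.2 2.4 0.0
   vertex 3.9 3.0 1.0
  endloop
 endfacet
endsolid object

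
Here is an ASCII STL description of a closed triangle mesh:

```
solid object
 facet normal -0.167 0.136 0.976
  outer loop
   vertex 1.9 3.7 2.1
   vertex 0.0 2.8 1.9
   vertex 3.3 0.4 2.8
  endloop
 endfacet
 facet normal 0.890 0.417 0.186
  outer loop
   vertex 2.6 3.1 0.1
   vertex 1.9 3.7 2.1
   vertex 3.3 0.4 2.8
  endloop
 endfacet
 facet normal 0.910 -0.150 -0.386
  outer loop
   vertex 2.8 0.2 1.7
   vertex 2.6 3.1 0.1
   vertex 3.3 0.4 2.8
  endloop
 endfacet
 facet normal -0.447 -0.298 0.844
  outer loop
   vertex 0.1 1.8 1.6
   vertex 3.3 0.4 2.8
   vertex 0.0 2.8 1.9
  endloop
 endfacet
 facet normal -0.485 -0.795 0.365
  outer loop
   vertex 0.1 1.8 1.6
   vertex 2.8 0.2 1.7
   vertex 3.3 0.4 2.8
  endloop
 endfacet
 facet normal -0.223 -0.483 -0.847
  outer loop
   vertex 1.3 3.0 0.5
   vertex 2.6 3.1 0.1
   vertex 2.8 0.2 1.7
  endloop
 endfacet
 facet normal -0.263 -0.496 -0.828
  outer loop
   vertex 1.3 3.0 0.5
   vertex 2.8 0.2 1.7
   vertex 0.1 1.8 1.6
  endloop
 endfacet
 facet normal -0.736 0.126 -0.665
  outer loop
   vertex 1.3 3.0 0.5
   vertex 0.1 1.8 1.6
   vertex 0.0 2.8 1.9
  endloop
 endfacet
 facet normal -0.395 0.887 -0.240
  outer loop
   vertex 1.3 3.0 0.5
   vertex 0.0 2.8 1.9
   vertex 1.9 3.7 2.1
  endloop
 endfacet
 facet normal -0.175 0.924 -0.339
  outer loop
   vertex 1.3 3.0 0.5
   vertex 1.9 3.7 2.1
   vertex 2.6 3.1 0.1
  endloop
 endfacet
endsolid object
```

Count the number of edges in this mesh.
15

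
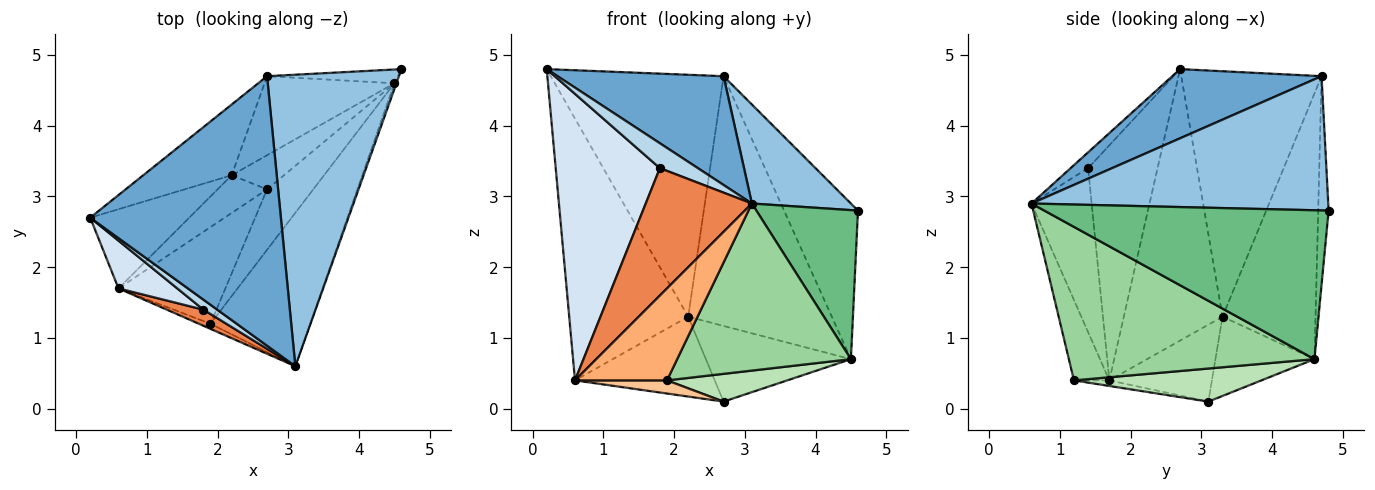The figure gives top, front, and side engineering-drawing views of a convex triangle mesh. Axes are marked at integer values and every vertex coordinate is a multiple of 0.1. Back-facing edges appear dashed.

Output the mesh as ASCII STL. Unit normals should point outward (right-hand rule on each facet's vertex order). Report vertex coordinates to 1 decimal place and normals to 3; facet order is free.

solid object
 facet normal 0.319 -0.355 0.879
  outer loop
   vertex 2.7 4.7 4.7
   vertex 0.2 2.7 4.8
   vertex 3.1 0.6 2.9
  endloop
 endfacet
 facet normal 0.694 -0.232 0.682
  outer loop
   vertex 2.7 4.7 4.7
   vertex 3.1 0.6 2.9
   vertex 4.6 4.8 2.8
  endloop
 endfacet
 facet normal -0.393 -0.853 0.343
  outer loop
   vertex 1.8 1.4 3.4
   vertex 3.1 0.6 2.9
   vertex 0.2 2.7 4.8
  endloop
 endfacet
 facet normal -0.549 -0.824 0.137
  outer loop
   vertex 1.8 1.4 3.4
   vertex 0.2 2.7 4.8
   vertex 0.6 1.7 0.4
  endloop
 endfacet
 facet normal -0.490 -0.865 0.110
  outer loop
   vertex 1.8 1.4 3.4
   vertex 0.6 1.7 0.4
   vertex 3.1 0.6 2.9
  endloop
 endfacet
 facet normal -0.359 -0.932 -0.052
  outer loop
   vertex 1.9 1.2 0.4
   vertex 3.1 0.6 2.9
   vertex 0.6 1.7 0.4
  endloop
 endfacet
 facet normal -0.052 -0.134 -0.990
  outer loop
   vertex 1.9 1.2 0.4
   vertex 0.6 1.7 0.4
   vertex 2.7 3.1 0.1
  endloop
 endfacet
 facet normal -0.139 0.986 -0.087
  outer loop
   vertex 4.5 4.6 0.7
   vertex 2.7 4.7 4.7
   vertex 4.6 4.8 2.8
  endloop
 endfacet
 facet normal 0.942 -0.337 -0.013
  outer loop
   vertex 4.5 4.6 0.7
   vertex 4.6 4.8 2.8
   vertex 3.1 0.6 2.9
  endloop
 endfacet
 facet normal 0.721 -0.510 -0.469
  outer loop
   vertex 4.5 4.6 0.7
   vertex 3.1 0.6 2.9
   vertex 1.9 1.2 0.4
  endloop
 endfacet
 facet normal 0.545 -0.350 -0.762
  outer loop
   vertex 4.5 4.6 0.7
   vertex 1.9 1.2 0.4
   vertex 2.7 3.1 0.1
  endloop
 endfacet
 facet normal -0.525 0.811 -0.257
  outer loop
   vertex 2.2 3.3 1.3
   vertex 2.7 4.7 4.7
   vertex 4.5 4.6 0.7
  endloop
 endfacet
 facet normal -0.622 0.750 -0.227
  outer loop
   vertex 2.2 3.3 1.3
   vertex 0.6 1.7 0.4
   vertex 0.2 2.7 4.8
  endloop
 endfacet
 facet normal -0.615 0.757 -0.221
  outer loop
   vertex 2.2 3.3 1.3
   vertex 0.2 2.7 4.8
   vertex 2.7 4.7 4.7
  endloop
 endfacet
 facet normal -0.553 0.753 -0.356
  outer loop
   vertex 2.2 3.3 1.3
   vertex 2.7 3.1 0.1
   vertex 0.6 1.7 0.4
  endloop
 endfacet
 facet normal -0.528 0.774 -0.349
  outer loop
   vertex 2.2 3.3 1.3
   vertex 4.5 4.6 0.7
   vertex 2.7 3.1 0.1
  endloop
 endfacet
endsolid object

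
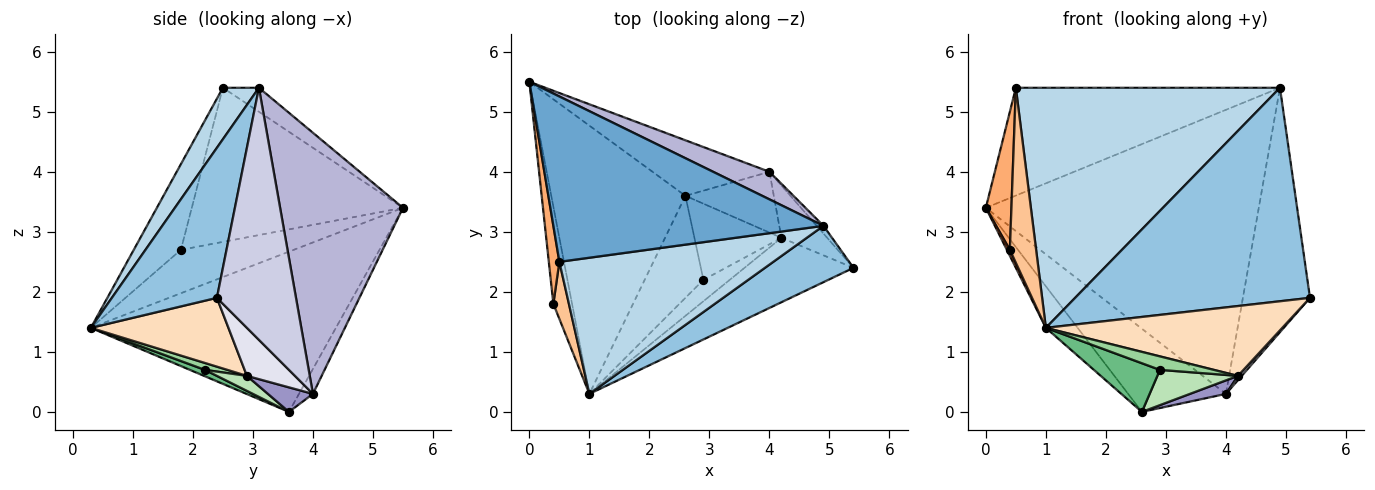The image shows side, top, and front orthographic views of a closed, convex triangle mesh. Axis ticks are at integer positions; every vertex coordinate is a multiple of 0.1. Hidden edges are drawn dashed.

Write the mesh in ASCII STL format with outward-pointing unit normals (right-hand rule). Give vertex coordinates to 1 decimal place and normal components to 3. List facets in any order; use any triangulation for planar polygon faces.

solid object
 facet normal -0.074 0.545 0.835
  outer loop
   vertex 4.9 3.1 5.4
   vertex 0.0 5.5 3.4
   vertex 0.5 2.5 5.4
  endloop
 endfacet
 facet normal 0.397 -0.887 0.234
  outer loop
   vertex 4.9 3.1 5.4
   vertex 1.0 0.3 1.4
   vertex 5.4 2.4 1.9
  endloop
 endfacet
 facet normal 0.118 -0.864 0.490
  outer loop
   vertex 4.9 3.1 5.4
   vertex 0.5 2.5 5.4
   vertex 1.0 0.3 1.4
  endloop
 endfacet
 facet normal -0.763 0.099 -0.639
  outer loop
   vertex 2.6 3.6 0.0
   vertex 1.0 0.3 1.4
   vertex 0.0 5.5 3.4
  endloop
 endfacet
 facet normal -0.918 -0.024 -0.396
  outer loop
   vertex 0.4 1.8 2.7
   vertex 0.0 5.5 3.4
   vertex 1.0 0.3 1.4
  endloop
 endfacet
 facet normal -0.990 -0.120 0.068
  outer loop
   vertex 0.4 1.8 2.7
   vertex 0.5 2.5 5.4
   vertex 0.0 5.5 3.4
  endloop
 endfacet
 facet normal -0.863 -0.481 0.157
  outer loop
   vertex 0.4 1.8 2.7
   vertex 1.0 0.3 1.4
   vertex 0.5 2.5 5.4
  endloop
 endfacet
 facet normal 0.393 -0.676 -0.623
  outer loop
   vertex 4.2 2.9 0.6
   vertex 5.4 2.4 1.9
   vertex 1.0 0.3 1.4
  endloop
 endfacet
 facet normal 0.097 -0.428 -0.898
  outer loop
   vertex 2.9 2.2 0.7
   vertex 1.0 0.3 1.4
   vertex 2.6 3.6 0.0
  endloop
 endfacet
 facet normal 0.217 -0.521 -0.825
  outer loop
   vertex 2.9 2.2 0.7
   vertex 4.2 2.9 0.6
   vertex 1.0 0.3 1.4
  endloop
 endfacet
 facet normal 0.155 -0.415 -0.897
  outer loop
   vertex 2.9 2.2 0.7
   vertex 2.6 3.6 0.0
   vertex 4.2 2.9 0.6
  endloop
 endfacet
 facet normal -0.118 0.826 -0.552
  outer loop
   vertex 4.0 4.0 0.3
   vertex 2.6 3.6 0.0
   vertex 0.0 5.5 3.4
  endloop
 endfacet
 facet normal 0.262 -0.209 -0.942
  outer loop
   vertex 4.0 4.0 0.3
   vertex 4.2 2.9 0.6
   vertex 2.6 3.6 0.0
  endloop
 endfacet
 facet normal 0.409 0.908 0.088
  outer loop
   vertex 4.0 4.0 0.3
   vertex 0.0 5.5 3.4
   vertex 4.9 3.1 5.4
  endloop
 endfacet
 facet normal 0.762 0.647 -0.020
  outer loop
   vertex 4.0 4.0 0.3
   vertex 4.9 3.1 5.4
   vertex 5.4 2.4 1.9
  endloop
 endfacet
 facet normal 0.723 -0.056 -0.689
  outer loop
   vertex 4.0 4.0 0.3
   vertex 5.4 2.4 1.9
   vertex 4.2 2.9 0.6
  endloop
 endfacet
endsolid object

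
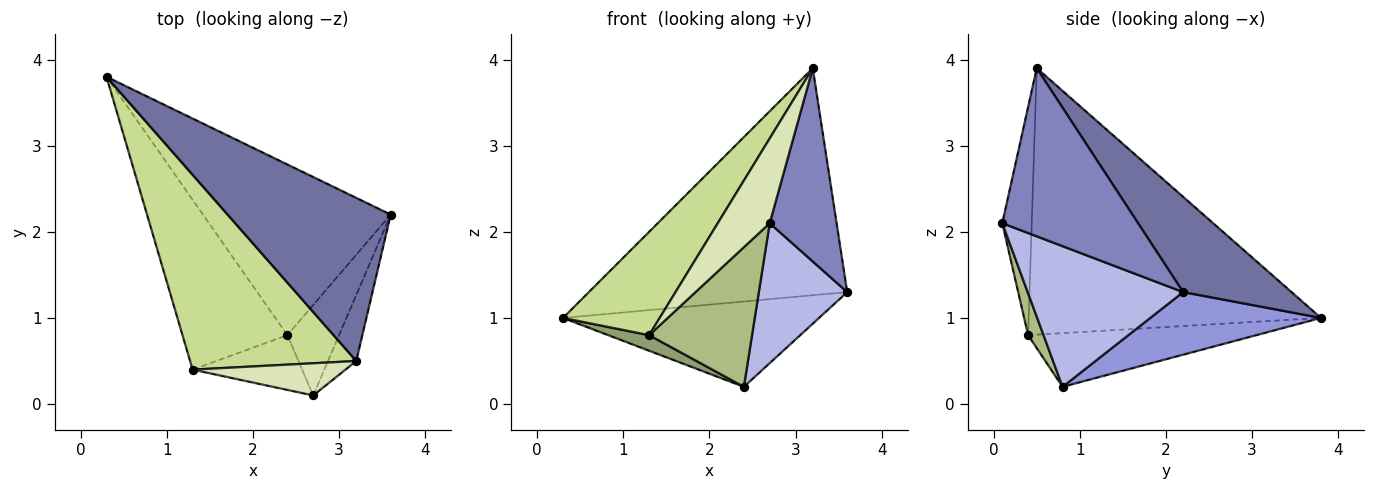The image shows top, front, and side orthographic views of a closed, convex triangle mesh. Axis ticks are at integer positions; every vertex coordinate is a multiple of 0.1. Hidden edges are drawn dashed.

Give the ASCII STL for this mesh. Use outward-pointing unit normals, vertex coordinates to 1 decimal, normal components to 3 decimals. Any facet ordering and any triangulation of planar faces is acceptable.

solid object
 facet normal 0.323 0.769 0.552
  outer loop
   vertex 3.2 0.5 3.9
   vertex 3.6 2.2 1.3
   vertex 0.3 3.8 1.0
  endloop
 endfacet
 facet normal 0.887 -0.437 -0.149
  outer loop
   vertex 3.2 0.5 3.9
   vertex 2.7 0.1 2.1
   vertex 3.6 2.2 1.3
  endloop
 endfacet
 facet normal 0.286 0.429 -0.857
  outer loop
   vertex 2.4 0.8 0.2
   vertex 0.3 3.8 1.0
   vertex 3.6 2.2 1.3
  endloop
 endfacet
 facet normal 0.828 -0.471 -0.304
  outer loop
   vertex 2.4 0.8 0.2
   vertex 3.6 2.2 1.3
   vertex 2.7 0.1 2.1
  endloop
 endfacet
 facet normal -0.454 -0.081 -0.887
  outer loop
   vertex 1.3 0.4 0.8
   vertex 0.3 3.8 1.0
   vertex 2.4 0.8 0.2
  endloop
 endfacet
 facet normal 0.138 -0.922 -0.362
  outer loop
   vertex 1.3 0.4 0.8
   vertex 2.4 0.8 0.2
   vertex 2.7 0.1 2.1
  endloop
 endfacet
 facet normal -0.817 -0.270 0.509
  outer loop
   vertex 1.3 0.4 0.8
   vertex 3.2 0.5 3.9
   vertex 0.3 3.8 1.0
  endloop
 endfacet
 facet normal -0.468 -0.826 0.314
  outer loop
   vertex 1.3 0.4 0.8
   vertex 2.7 0.1 2.1
   vertex 3.2 0.5 3.9
  endloop
 endfacet
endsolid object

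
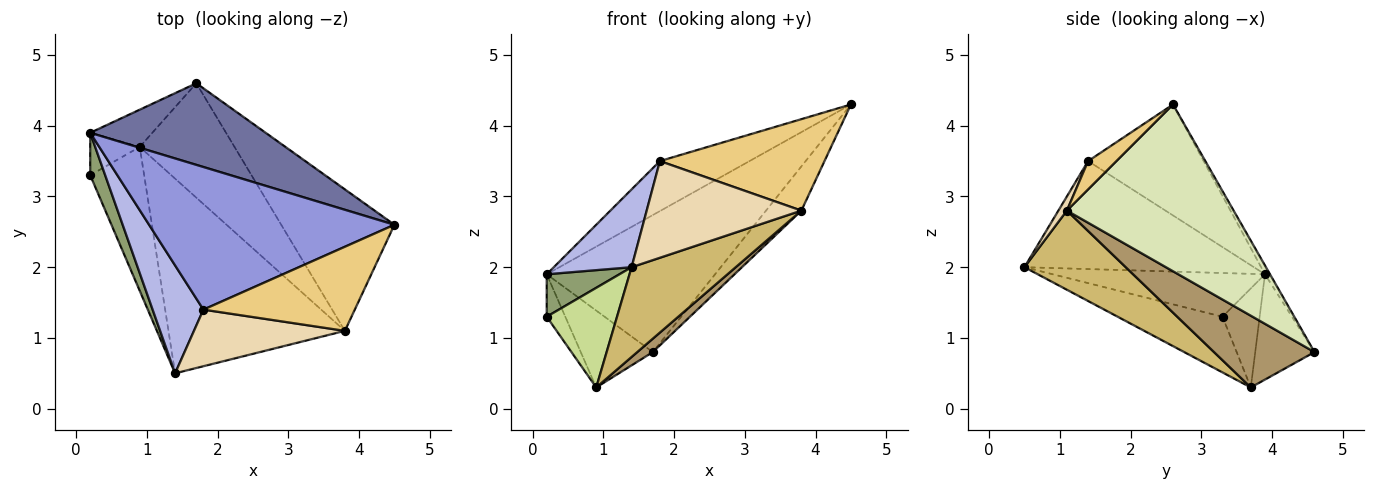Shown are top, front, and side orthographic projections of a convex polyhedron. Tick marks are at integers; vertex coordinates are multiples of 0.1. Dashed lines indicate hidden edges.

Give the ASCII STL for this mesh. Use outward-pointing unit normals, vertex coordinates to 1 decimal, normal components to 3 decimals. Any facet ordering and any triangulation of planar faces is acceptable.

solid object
 facet normal -0.026 0.859 0.511
  outer loop
   vertex 1.7 4.6 0.8
   vertex 0.2 3.9 1.9
   vertex 4.5 2.6 4.3
  endloop
 endfacet
 facet normal -0.595 0.723 -0.351
  outer loop
   vertex 0.9 3.7 0.3
   vertex 0.2 3.9 1.9
   vertex 1.7 4.6 0.8
  endloop
 endfacet
 facet normal -0.392 0.304 0.868
  outer loop
   vertex 1.8 1.4 3.5
   vertex 4.5 2.6 4.3
   vertex 0.2 3.9 1.9
  endloop
 endfacet
 facet normal -0.865 -0.293 0.407
  outer loop
   vertex 1.8 1.4 3.5
   vertex 0.2 3.9 1.9
   vertex 1.4 0.5 2.0
  endloop
 endfacet
 facet normal -0.900 -0.309 0.309
  outer loop
   vertex 0.2 3.3 1.3
   vertex 1.4 0.5 2.0
   vertex 0.2 3.9 1.9
  endloop
 endfacet
 facet normal -0.816 0.408 -0.408
  outer loop
   vertex 0.2 3.3 1.3
   vertex 0.2 3.9 1.9
   vertex 0.9 3.7 0.3
  endloop
 endfacet
 facet normal -0.647 -0.434 -0.627
  outer loop
   vertex 0.2 3.3 1.3
   vertex 0.9 3.7 0.3
   vertex 1.4 0.5 2.0
  endloop
 endfacet
 facet normal 0.815 0.173 -0.553
  outer loop
   vertex 3.8 1.1 2.8
   vertex 1.7 4.6 0.8
   vertex 4.5 2.6 4.3
  endloop
 endfacet
 facet normal 0.601 -0.093 -0.794
  outer loop
   vertex 3.8 1.1 2.8
   vertex 0.9 3.7 0.3
   vertex 1.7 4.6 0.8
  endloop
 endfacet
 facet normal 0.377 -0.388 -0.841
  outer loop
   vertex 3.8 1.1 2.8
   vertex 1.4 0.5 2.0
   vertex 0.9 3.7 0.3
  endloop
 endfacet
 facet normal 0.126 -0.730 0.672
  outer loop
   vertex 3.8 1.1 2.8
   vertex 4.5 2.6 4.3
   vertex 1.8 1.4 3.5
  endloop
 endfacet
 facet normal 0.047 -0.862 0.505
  outer loop
   vertex 3.8 1.1 2.8
   vertex 1.8 1.4 3.5
   vertex 1.4 0.5 2.0
  endloop
 endfacet
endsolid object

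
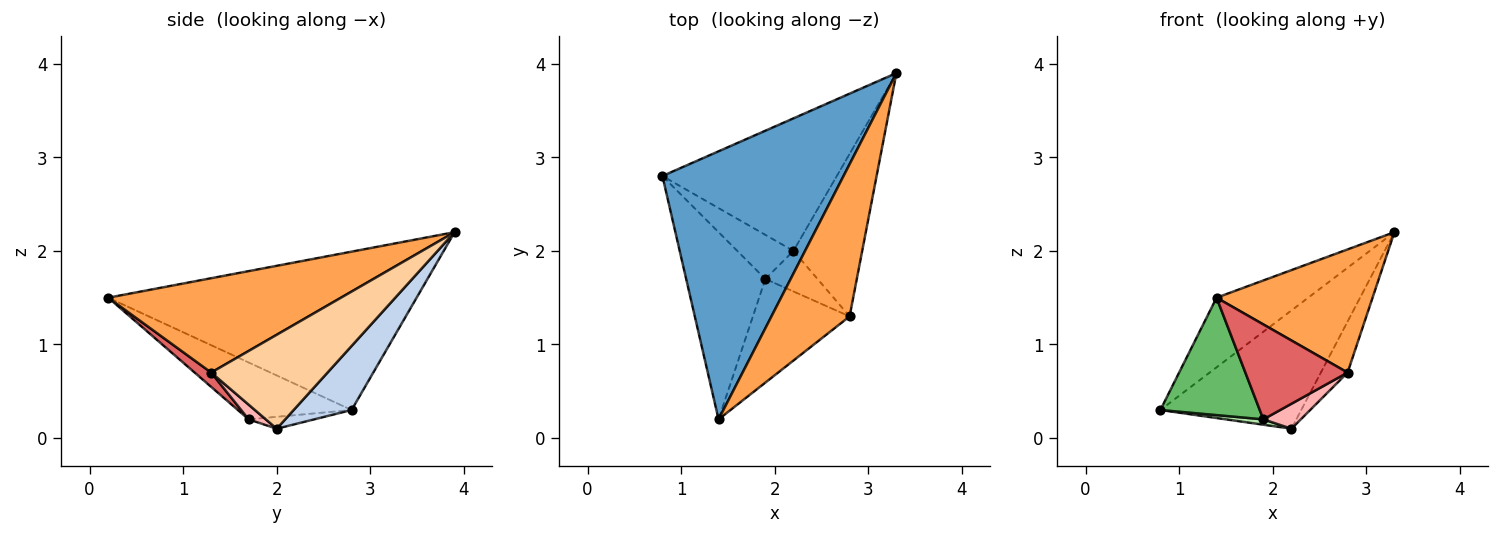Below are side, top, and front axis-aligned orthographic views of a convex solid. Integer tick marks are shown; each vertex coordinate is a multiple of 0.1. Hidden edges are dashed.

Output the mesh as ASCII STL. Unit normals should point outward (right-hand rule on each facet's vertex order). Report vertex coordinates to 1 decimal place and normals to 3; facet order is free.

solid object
 facet normal -0.646 0.192 0.739
  outer loop
   vertex 1.4 0.2 1.5
   vertex 3.3 3.9 2.2
   vertex 0.8 2.8 0.3
  endloop
 endfacet
 facet normal 0.264 0.642 -0.720
  outer loop
   vertex 2.2 2.0 0.1
   vertex 0.8 2.8 0.3
   vertex 3.3 3.9 2.2
  endloop
 endfacet
 facet normal 0.684 -0.459 0.567
  outer loop
   vertex 2.8 1.3 0.7
   vertex 3.3 3.9 2.2
   vertex 1.4 0.2 1.5
  endloop
 endfacet
 facet normal 0.793 0.182 -0.581
  outer loop
   vertex 2.8 1.3 0.7
   vertex 2.2 2.0 0.1
   vertex 3.3 3.9 2.2
  endloop
 endfacet
 facet normal -0.520 -0.454 -0.724
  outer loop
   vertex 1.9 1.7 0.2
   vertex 1.4 0.2 1.5
   vertex 0.8 2.8 0.3
  endloop
 endfacet
 facet normal -0.206 -0.118 -0.971
  outer loop
   vertex 1.9 1.7 0.2
   vertex 0.8 2.8 0.3
   vertex 2.2 2.0 0.1
  endloop
 endfacet
 facet normal 0.109 -0.672 -0.733
  outer loop
   vertex 1.9 1.7 0.2
   vertex 2.8 1.3 0.7
   vertex 1.4 0.2 1.5
  endloop
 endfacet
 facet normal 0.234 -0.510 -0.828
  outer loop
   vertex 1.9 1.7 0.2
   vertex 2.2 2.0 0.1
   vertex 2.8 1.3 0.7
  endloop
 endfacet
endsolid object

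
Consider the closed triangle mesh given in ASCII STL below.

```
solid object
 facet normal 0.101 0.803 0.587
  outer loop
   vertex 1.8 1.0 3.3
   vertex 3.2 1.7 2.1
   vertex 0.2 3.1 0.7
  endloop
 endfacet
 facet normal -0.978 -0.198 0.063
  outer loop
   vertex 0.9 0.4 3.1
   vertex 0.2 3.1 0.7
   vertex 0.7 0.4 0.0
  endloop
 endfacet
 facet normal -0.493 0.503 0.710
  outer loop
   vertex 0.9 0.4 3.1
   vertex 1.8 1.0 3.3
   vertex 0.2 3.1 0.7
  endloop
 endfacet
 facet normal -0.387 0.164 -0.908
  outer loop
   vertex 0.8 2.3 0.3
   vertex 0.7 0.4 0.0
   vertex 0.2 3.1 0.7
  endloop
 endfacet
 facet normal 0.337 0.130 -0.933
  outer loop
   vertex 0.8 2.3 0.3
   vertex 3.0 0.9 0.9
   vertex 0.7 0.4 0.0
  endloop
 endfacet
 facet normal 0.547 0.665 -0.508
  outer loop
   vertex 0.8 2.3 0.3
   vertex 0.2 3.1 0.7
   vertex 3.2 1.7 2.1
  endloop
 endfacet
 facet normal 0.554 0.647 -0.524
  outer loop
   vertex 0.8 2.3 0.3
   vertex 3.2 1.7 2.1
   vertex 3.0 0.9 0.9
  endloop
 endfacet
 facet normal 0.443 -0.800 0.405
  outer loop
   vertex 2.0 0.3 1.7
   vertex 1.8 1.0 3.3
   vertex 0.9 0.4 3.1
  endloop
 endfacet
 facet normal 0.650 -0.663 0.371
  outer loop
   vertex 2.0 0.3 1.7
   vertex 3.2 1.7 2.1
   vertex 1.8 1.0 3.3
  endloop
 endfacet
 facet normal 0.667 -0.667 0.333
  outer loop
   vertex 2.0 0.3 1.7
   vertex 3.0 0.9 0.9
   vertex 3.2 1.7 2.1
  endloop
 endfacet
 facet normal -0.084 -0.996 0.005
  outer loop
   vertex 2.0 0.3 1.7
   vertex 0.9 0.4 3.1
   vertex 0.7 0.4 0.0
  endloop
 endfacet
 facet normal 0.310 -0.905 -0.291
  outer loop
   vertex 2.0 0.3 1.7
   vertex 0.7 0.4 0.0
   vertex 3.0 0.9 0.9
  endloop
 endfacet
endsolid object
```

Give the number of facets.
12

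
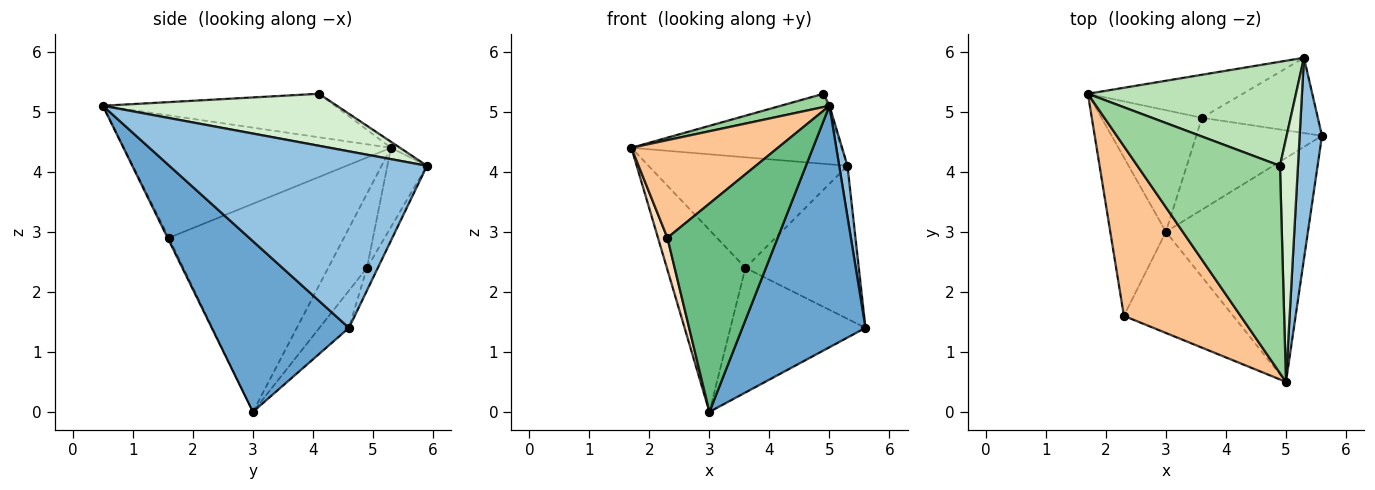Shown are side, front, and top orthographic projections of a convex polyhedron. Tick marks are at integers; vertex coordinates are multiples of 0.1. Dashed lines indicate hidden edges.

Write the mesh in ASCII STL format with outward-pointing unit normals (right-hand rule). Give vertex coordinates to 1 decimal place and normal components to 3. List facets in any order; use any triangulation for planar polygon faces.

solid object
 facet normal 0.633 -0.568 -0.526
  outer loop
   vertex 3.0 3.0 0.0
   vertex 5.6 4.6 1.4
   vertex 5.0 0.5 5.1
  endloop
 endfacet
 facet normal 0.992 -0.032 0.126
  outer loop
   vertex 5.3 5.9 4.1
   vertex 5.0 0.5 5.1
   vertex 5.6 4.6 1.4
  endloop
 endfacet
 facet normal -0.379 0.769 -0.514
  outer loop
   vertex 3.6 4.9 2.4
   vertex 3.0 3.0 0.0
   vertex 1.7 5.3 4.4
  endloop
 endfacet
 facet normal -0.173 0.793 -0.584
  outer loop
   vertex 3.6 4.9 2.4
   vertex 5.6 4.6 1.4
   vertex 3.0 3.0 0.0
  endloop
 endfacet
 facet normal -0.182 0.916 -0.357
  outer loop
   vertex 3.6 4.9 2.4
   vertex 1.7 5.3 4.4
   vertex 5.3 5.9 4.1
  endloop
 endfacet
 facet normal -0.086 0.894 -0.440
  outer loop
   vertex 3.6 4.9 2.4
   vertex 5.3 5.9 4.1
   vertex 5.6 4.6 1.4
  endloop
 endfacet
 facet normal -0.673 -0.369 0.641
  outer loop
   vertex 2.3 1.6 2.9
   vertex 5.0 0.5 5.1
   vertex 1.7 5.3 4.4
  endloop
 endfacet
 facet normal -0.965 -0.052 -0.258
  outer loop
   vertex 2.3 1.6 2.9
   vertex 1.7 5.3 4.4
   vertex 3.0 3.0 0.0
  endloop
 endfacet
 facet normal -0.011 -0.900 -0.437
  outer loop
   vertex 2.3 1.6 2.9
   vertex 3.0 3.0 0.0
   vertex 5.0 0.5 5.1
  endloop
 endfacet
 facet normal -0.291 -0.061 0.955
  outer loop
   vertex 4.9 4.1 5.3
   vertex 1.7 5.3 4.4
   vertex 5.0 0.5 5.1
  endloop
 endfacet
 facet normal -0.024 0.558 0.829
  outer loop
   vertex 4.9 4.1 5.3
   vertex 5.3 5.9 4.1
   vertex 1.7 5.3 4.4
  endloop
 endfacet
 facet normal 0.945 0.008 0.327
  outer loop
   vertex 4.9 4.1 5.3
   vertex 5.0 0.5 5.1
   vertex 5.3 5.9 4.1
  endloop
 endfacet
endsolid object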